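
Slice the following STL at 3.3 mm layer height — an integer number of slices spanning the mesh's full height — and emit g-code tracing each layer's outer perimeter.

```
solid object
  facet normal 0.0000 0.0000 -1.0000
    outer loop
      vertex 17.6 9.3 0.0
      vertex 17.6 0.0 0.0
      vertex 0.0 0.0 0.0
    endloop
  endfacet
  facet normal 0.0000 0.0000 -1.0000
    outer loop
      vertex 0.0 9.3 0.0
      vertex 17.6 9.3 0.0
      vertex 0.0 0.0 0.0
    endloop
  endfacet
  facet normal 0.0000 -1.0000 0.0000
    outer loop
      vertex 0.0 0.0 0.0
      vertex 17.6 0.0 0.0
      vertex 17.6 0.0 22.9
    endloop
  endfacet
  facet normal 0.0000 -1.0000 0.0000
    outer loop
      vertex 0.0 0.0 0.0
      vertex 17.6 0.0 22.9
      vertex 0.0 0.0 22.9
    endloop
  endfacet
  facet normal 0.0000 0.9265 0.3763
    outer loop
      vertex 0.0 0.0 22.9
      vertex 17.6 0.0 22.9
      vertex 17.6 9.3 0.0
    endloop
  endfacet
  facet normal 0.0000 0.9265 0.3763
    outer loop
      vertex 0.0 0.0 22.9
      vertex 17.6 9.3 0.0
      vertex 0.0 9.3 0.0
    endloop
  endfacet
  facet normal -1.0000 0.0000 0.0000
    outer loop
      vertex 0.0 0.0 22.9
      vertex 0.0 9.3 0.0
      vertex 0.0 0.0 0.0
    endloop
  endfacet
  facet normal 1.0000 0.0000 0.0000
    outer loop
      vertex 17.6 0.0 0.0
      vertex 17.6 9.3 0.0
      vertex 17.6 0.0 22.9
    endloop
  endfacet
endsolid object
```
; perimeter-only toolpath
G21 ; units = mm
G90 ; absolute positioning
G28 ; home
; layer 1
G0 Z3.3
G0 X0.0 Y0.0
G1 X17.6 Y0.0
G1 X17.6 Y8.0
G1 X0.0 Y8.0
G1 X0.0 Y0.0
; layer 2
G0 Z6.5
G0 X0.0 Y0.0
G1 X17.6 Y0.0
G1 X17.6 Y6.6
G1 X0.0 Y6.6
G1 X0.0 Y0.0
; layer 3
G0 Z9.8
G0 X0.0 Y0.0
G1 X17.6 Y0.0
G1 X17.6 Y5.3
G1 X0.0 Y5.3
G1 X0.0 Y0.0
; layer 4
G0 Z13.1
G0 X0.0 Y0.0
G1 X17.6 Y0.0
G1 X17.6 Y4.0
G1 X0.0 Y4.0
G1 X0.0 Y0.0
; layer 5
G0 Z16.4
G0 X0.0 Y0.0
G1 X17.6 Y0.0
G1 X17.6 Y2.7
G1 X0.0 Y2.7
G1 X0.0 Y0.0
; layer 6
G0 Z19.6
G0 X0.0 Y0.0
G1 X17.6 Y0.0
G1 X17.6 Y1.3
G1 X0.0 Y1.3
G1 X0.0 Y0.0
M2 ; end

The solid is a wedge (ramp): 17.6 × 9.3 mm base, rising to 22.9 mm along the y=0 edge and sloping linearly to z=0 at y=9.3. Slicing at Δz = 3.3 mm — 7 equal slices spanning the solid's height, so layer i sits at z = i·h/7 — gives 6 non-empty perimeters. Each is a 4-segment closed polygon; G0 lifts to the layer z and rapids to the start vertex, then G1 traces the edges. The cross-section shrinks linearly with z (the slice at the apex is degenerate and omitted).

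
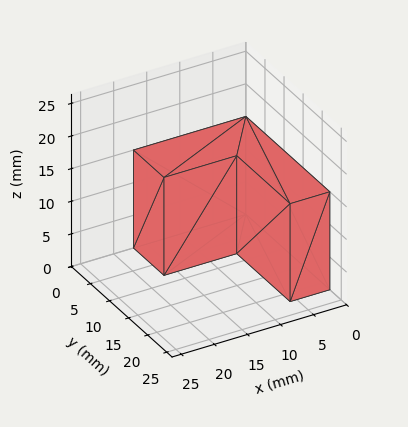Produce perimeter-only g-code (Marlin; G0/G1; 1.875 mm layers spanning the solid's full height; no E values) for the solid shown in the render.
Reading the render: the shape is an L-shaped prism: outer 17 × 22 mm, arm thicknesses ≈ 8 mm (horizontal) and 6 mm (vertical), extruded 15 mm in z (dimensions read to the nearest mm from the axis ticks). For the g-code, the solid's height is divided into equal slices at the stated Δz and each level perimeter traced with G1 moves after a G0 lift.

; perimeter-only toolpath
G21 ; units = mm
G90 ; absolute positioning
G28 ; home
; layer 1
G0 Z1.875
G0 X0.000 Y0.000
G1 X17.000 Y0.000
G1 X17.000 Y8.000
G1 X6.000 Y8.000
G1 X6.000 Y22.000
G1 X0.000 Y22.000
G1 X0.000 Y0.000
; layer 2
G0 Z3.750
G0 X0.000 Y0.000
G1 X17.000 Y0.000
G1 X17.000 Y8.000
G1 X6.000 Y8.000
G1 X6.000 Y22.000
G1 X0.000 Y22.000
G1 X0.000 Y0.000
; layer 3
G0 Z5.625
G0 X0.000 Y0.000
G1 X17.000 Y0.000
G1 X17.000 Y8.000
G1 X6.000 Y8.000
G1 X6.000 Y22.000
G1 X0.000 Y22.000
G1 X0.000 Y0.000
; layer 4
G0 Z7.500
G0 X0.000 Y0.000
G1 X17.000 Y0.000
G1 X17.000 Y8.000
G1 X6.000 Y8.000
G1 X6.000 Y22.000
G1 X0.000 Y22.000
G1 X0.000 Y0.000
; layer 5
G0 Z9.375
G0 X0.000 Y0.000
G1 X17.000 Y0.000
G1 X17.000 Y8.000
G1 X6.000 Y8.000
G1 X6.000 Y22.000
G1 X0.000 Y22.000
G1 X0.000 Y0.000
; layer 6
G0 Z11.250
G0 X0.000 Y0.000
G1 X17.000 Y0.000
G1 X17.000 Y8.000
G1 X6.000 Y8.000
G1 X6.000 Y22.000
G1 X0.000 Y22.000
G1 X0.000 Y0.000
; layer 7
G0 Z13.125
G0 X0.000 Y0.000
G1 X17.000 Y0.000
G1 X17.000 Y8.000
G1 X6.000 Y8.000
G1 X6.000 Y22.000
G1 X0.000 Y22.000
G1 X0.000 Y0.000
; layer 8
G0 Z15.000
G0 X0.000 Y0.000
G1 X17.000 Y0.000
G1 X17.000 Y8.000
G1 X6.000 Y8.000
G1 X6.000 Y22.000
G1 X0.000 Y22.000
G1 X0.000 Y0.000
M2 ; end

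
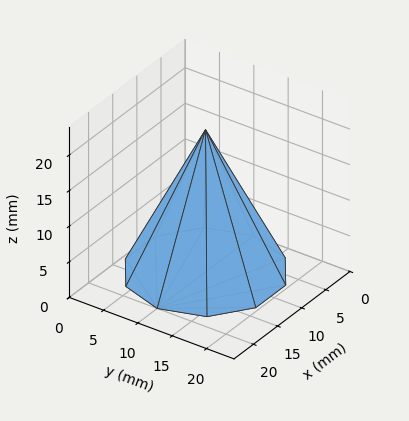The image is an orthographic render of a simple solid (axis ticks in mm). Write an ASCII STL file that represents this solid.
Reading the render: the shape is a regular 10-sided pyramid, base circumscribed radius ≈ 10 mm, apex at z ≈ 20 mm (dimensions read to the nearest mm from the axis ticks). For the STL, each face is triangulated and given an outward normal.

solid part
  facet normal 0.0000 0.0000 -1.0000
    outer loop
      vertex 13.1 19.5 0.0
      vertex 18.1 15.9 0.0
      vertex 20.0 10.0 0.0
    endloop
  endfacet
  facet normal 0.0000 0.0000 -1.0000
    outer loop
      vertex 6.9 19.5 0.0
      vertex 13.1 19.5 0.0
      vertex 20.0 10.0 0.0
    endloop
  endfacet
  facet normal 0.0000 0.0000 -1.0000
    outer loop
      vertex 1.9 15.9 0.0
      vertex 6.9 19.5 0.0
      vertex 20.0 10.0 0.0
    endloop
  endfacet
  facet normal 0.0000 0.0000 -1.0000
    outer loop
      vertex 0.0 10.0 0.0
      vertex 1.9 15.9 0.0
      vertex 20.0 10.0 0.0
    endloop
  endfacet
  facet normal 0.0000 0.0000 -1.0000
    outer loop
      vertex 1.9 4.1 0.0
      vertex 0.0 10.0 0.0
      vertex 20.0 10.0 0.0
    endloop
  endfacet
  facet normal 0.0000 0.0000 -1.0000
    outer loop
      vertex 6.9 0.5 0.0
      vertex 1.9 4.1 0.0
      vertex 20.0 10.0 0.0
    endloop
  endfacet
  facet normal 0.0000 0.0000 -1.0000
    outer loop
      vertex 13.1 0.5 0.0
      vertex 6.9 0.5 0.0
      vertex 20.0 10.0 0.0
    endloop
  endfacet
  facet normal 0.0000 0.0000 -1.0000
    outer loop
      vertex 18.1 4.1 0.0
      vertex 13.1 0.5 0.0
      vertex 20.0 10.0 0.0
    endloop
  endfacet
  facet normal 0.8595 0.2768 0.4297
    outer loop
      vertex 20.0 10.0 0.0
      vertex 18.1 15.9 0.0
      vertex 10.0 10.0 20.0
    endloop
  endfacet
  facet normal 0.5276 0.7327 0.4298
    outer loop
      vertex 18.1 15.9 0.0
      vertex 13.1 19.5 0.0
      vertex 10.0 10.0 20.0
    endloop
  endfacet
  facet normal 0.0000 0.9033 0.4291
    outer loop
      vertex 13.1 19.5 0.0
      vertex 6.9 19.5 0.0
      vertex 10.0 10.0 20.0
    endloop
  endfacet
  facet normal -0.5276 0.7327 0.4298
    outer loop
      vertex 6.9 19.5 0.0
      vertex 1.9 15.9 0.0
      vertex 10.0 10.0 20.0
    endloop
  endfacet
  facet normal -0.8595 0.2768 0.4297
    outer loop
      vertex 1.9 15.9 0.0
      vertex 0.0 10.0 0.0
      vertex 10.0 10.0 20.0
    endloop
  endfacet
  facet normal -0.8595 -0.2768 0.4297
    outer loop
      vertex 0.0 10.0 0.0
      vertex 1.9 4.1 0.0
      vertex 10.0 10.0 20.0
    endloop
  endfacet
  facet normal -0.5276 -0.7327 0.4298
    outer loop
      vertex 1.9 4.1 0.0
      vertex 6.9 0.5 0.0
      vertex 10.0 10.0 20.0
    endloop
  endfacet
  facet normal 0.0000 -0.9033 0.4291
    outer loop
      vertex 6.9 0.5 0.0
      vertex 13.1 0.5 0.0
      vertex 10.0 10.0 20.0
    endloop
  endfacet
  facet normal 0.5276 -0.7327 0.4298
    outer loop
      vertex 13.1 0.5 0.0
      vertex 18.1 4.1 0.0
      vertex 10.0 10.0 20.0
    endloop
  endfacet
  facet normal 0.8595 -0.2768 0.4297
    outer loop
      vertex 18.1 4.1 0.0
      vertex 20.0 10.0 0.0
      vertex 10.0 10.0 20.0
    endloop
  endfacet
endsolid part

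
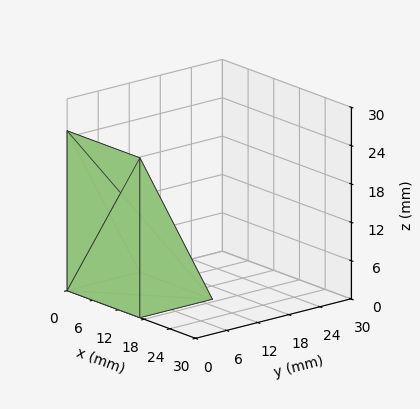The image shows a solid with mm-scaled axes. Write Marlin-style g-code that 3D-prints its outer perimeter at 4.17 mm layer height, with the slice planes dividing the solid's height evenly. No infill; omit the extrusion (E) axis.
Reading the render: the shape is a wedge (ramp): 17 × 14 mm base, rising to 25 mm along the y=0 edge and sloping linearly to z=0 at y=14 (dimensions read to the nearest mm from the axis ticks). For the g-code, the solid's height is divided into equal slices at the stated Δz and each level perimeter traced with G1 moves after a G0 lift.

; perimeter-only toolpath
G21 ; units = mm
G90 ; absolute positioning
G28 ; home
; layer 1
G0 Z4.17
G0 X0.00 Y0.00
G1 X17.00 Y0.00
G1 X17.00 Y11.67
G1 X0.00 Y11.67
G1 X0.00 Y0.00
; layer 2
G0 Z8.33
G0 X0.00 Y0.00
G1 X17.00 Y0.00
G1 X17.00 Y9.33
G1 X0.00 Y9.33
G1 X0.00 Y0.00
; layer 3
G0 Z12.50
G0 X0.00 Y0.00
G1 X17.00 Y0.00
G1 X17.00 Y7.00
G1 X0.00 Y7.00
G1 X0.00 Y0.00
; layer 4
G0 Z16.67
G0 X0.00 Y0.00
G1 X17.00 Y0.00
G1 X17.00 Y4.67
G1 X0.00 Y4.67
G1 X0.00 Y0.00
; layer 5
G0 Z20.83
G0 X0.00 Y0.00
G1 X17.00 Y0.00
G1 X17.00 Y2.33
G1 X0.00 Y2.33
G1 X0.00 Y0.00
M2 ; end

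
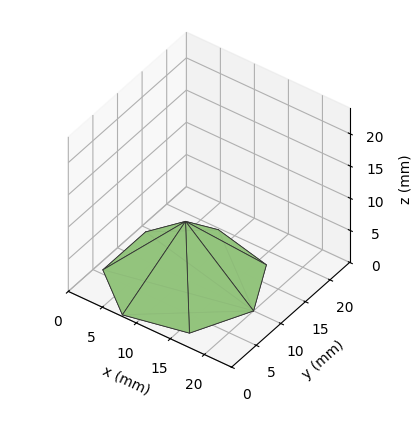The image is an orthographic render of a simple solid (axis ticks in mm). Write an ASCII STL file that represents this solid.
Reading the render: the shape is a regular 7-sided pyramid, base circumscribed radius ≈ 10 mm, apex at z ≈ 9 mm (dimensions read to the nearest mm from the axis ticks). For the STL, each face is triangulated and given an outward normal.

solid part
  facet normal 0.0000 0.0000 -1.0000
    outer loop
      vertex 7.77 19.75 0.00
      vertex 16.23 17.82 0.00
      vertex 20.00 10.00 0.00
    endloop
  endfacet
  facet normal 0.0000 0.0000 -1.0000
    outer loop
      vertex 0.99 14.34 0.00
      vertex 7.77 19.75 0.00
      vertex 20.00 10.00 0.00
    endloop
  endfacet
  facet normal 0.0000 0.0000 -1.0000
    outer loop
      vertex 0.99 5.66 0.00
      vertex 0.99 14.34 0.00
      vertex 20.00 10.00 0.00
    endloop
  endfacet
  facet normal 0.0000 0.0000 -1.0000
    outer loop
      vertex 7.77 0.25 0.00
      vertex 0.99 5.66 0.00
      vertex 20.00 10.00 0.00
    endloop
  endfacet
  facet normal 0.0000 0.0000 -1.0000
    outer loop
      vertex 16.23 2.18 0.00
      vertex 7.77 0.25 0.00
      vertex 20.00 10.00 0.00
    endloop
  endfacet
  facet normal 0.6367 0.3069 0.7074
    outer loop
      vertex 20.00 10.00 0.00
      vertex 16.23 17.82 0.00
      vertex 10.00 10.00 9.00
    endloop
  endfacet
  facet normal 0.1572 0.6890 0.7075
    outer loop
      vertex 16.23 17.82 0.00
      vertex 7.77 19.75 0.00
      vertex 10.00 10.00 9.00
    endloop
  endfacet
  facet normal -0.4407 0.5523 0.7076
    outer loop
      vertex 7.77 19.75 0.00
      vertex 0.99 14.34 0.00
      vertex 10.00 10.00 9.00
    endloop
  endfacet
  facet normal -0.7067 0.0000 0.7075
    outer loop
      vertex 0.99 14.34 0.00
      vertex 0.99 5.66 0.00
      vertex 10.00 10.00 9.00
    endloop
  endfacet
  facet normal -0.4407 -0.5523 0.7076
    outer loop
      vertex 0.99 5.66 0.00
      vertex 7.77 0.25 0.00
      vertex 10.00 10.00 9.00
    endloop
  endfacet
  facet normal 0.1572 -0.6890 0.7075
    outer loop
      vertex 7.77 0.25 0.00
      vertex 16.23 2.18 0.00
      vertex 10.00 10.00 9.00
    endloop
  endfacet
  facet normal 0.6367 -0.3069 0.7074
    outer loop
      vertex 16.23 2.18 0.00
      vertex 20.00 10.00 0.00
      vertex 10.00 10.00 9.00
    endloop
  endfacet
endsolid part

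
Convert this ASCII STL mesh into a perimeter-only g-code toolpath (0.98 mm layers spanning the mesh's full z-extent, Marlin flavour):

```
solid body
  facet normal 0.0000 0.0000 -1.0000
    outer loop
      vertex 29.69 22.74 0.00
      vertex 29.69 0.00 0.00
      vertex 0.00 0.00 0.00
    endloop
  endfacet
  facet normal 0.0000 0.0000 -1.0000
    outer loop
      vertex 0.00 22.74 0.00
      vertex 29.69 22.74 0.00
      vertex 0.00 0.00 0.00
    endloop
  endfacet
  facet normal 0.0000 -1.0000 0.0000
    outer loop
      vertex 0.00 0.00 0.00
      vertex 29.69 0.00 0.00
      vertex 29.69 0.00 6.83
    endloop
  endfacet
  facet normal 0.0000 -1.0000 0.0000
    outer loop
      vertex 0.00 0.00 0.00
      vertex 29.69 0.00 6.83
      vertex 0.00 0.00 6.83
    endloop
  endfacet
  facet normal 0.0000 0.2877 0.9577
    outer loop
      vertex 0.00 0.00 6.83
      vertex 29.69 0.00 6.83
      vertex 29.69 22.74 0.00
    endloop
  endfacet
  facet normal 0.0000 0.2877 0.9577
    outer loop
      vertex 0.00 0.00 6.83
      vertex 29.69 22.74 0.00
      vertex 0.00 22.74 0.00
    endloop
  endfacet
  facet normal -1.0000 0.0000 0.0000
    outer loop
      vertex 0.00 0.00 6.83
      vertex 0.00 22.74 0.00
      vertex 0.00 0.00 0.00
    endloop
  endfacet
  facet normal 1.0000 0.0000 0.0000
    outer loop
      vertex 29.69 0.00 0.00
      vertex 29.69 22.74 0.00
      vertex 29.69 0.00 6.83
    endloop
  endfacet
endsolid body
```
; perimeter-only toolpath
G21 ; units = mm
G90 ; absolute positioning
G28 ; home
; layer 1
G0 Z0.98
G0 X0.00 Y0.00
G1 X29.69 Y0.00
G1 X29.69 Y19.49
G1 X0.00 Y19.49
G1 X0.00 Y0.00
; layer 2
G0 Z1.95
G0 X0.00 Y0.00
G1 X29.69 Y0.00
G1 X29.69 Y16.24
G1 X0.00 Y16.24
G1 X0.00 Y0.00
; layer 3
G0 Z2.93
G0 X0.00 Y0.00
G1 X29.69 Y0.00
G1 X29.69 Y12.99
G1 X0.00 Y12.99
G1 X0.00 Y0.00
; layer 4
G0 Z3.90
G0 X0.00 Y0.00
G1 X29.69 Y0.00
G1 X29.69 Y9.75
G1 X0.00 Y9.75
G1 X0.00 Y0.00
; layer 5
G0 Z4.88
G0 X0.00 Y0.00
G1 X29.69 Y0.00
G1 X29.69 Y6.50
G1 X0.00 Y6.50
G1 X0.00 Y0.00
; layer 6
G0 Z5.85
G0 X0.00 Y0.00
G1 X29.69 Y0.00
G1 X29.69 Y3.25
G1 X0.00 Y3.25
G1 X0.00 Y0.00
M2 ; end

The solid is a wedge (ramp): 29.7 × 22.7 mm base, rising to 6.83 mm along the y=0 edge and sloping linearly to z=0 at y=22.7. Slicing at Δz = 0.98 mm — 7 equal slices spanning the solid's height, so layer i sits at z = i·h/7 — gives 6 non-empty perimeters. Each is a 4-segment closed polygon; G0 lifts to the layer z and rapids to the start vertex, then G1 traces the edges. The cross-section shrinks linearly with z (the slice at the apex is degenerate and omitted).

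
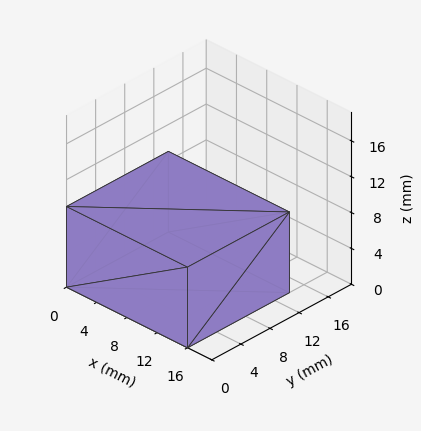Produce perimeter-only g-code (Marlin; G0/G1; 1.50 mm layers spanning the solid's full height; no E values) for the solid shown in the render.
Reading the render: the shape is a rectangular box, roughly 16 × 14 mm footprint and 9 mm tall (dimensions read to the nearest mm from the axis ticks). For the g-code, the solid's height is divided into equal slices at the stated Δz and each level perimeter traced with G1 moves after a G0 lift.

; perimeter-only toolpath
G21 ; units = mm
G90 ; absolute positioning
G28 ; home
; layer 1
G0 Z1.50
G0 X0.00 Y0.00
G1 X16.00 Y0.00
G1 X16.00 Y14.00
G1 X0.00 Y14.00
G1 X0.00 Y0.00
; layer 2
G0 Z3.00
G0 X0.00 Y0.00
G1 X16.00 Y0.00
G1 X16.00 Y14.00
G1 X0.00 Y14.00
G1 X0.00 Y0.00
; layer 3
G0 Z4.50
G0 X0.00 Y0.00
G1 X16.00 Y0.00
G1 X16.00 Y14.00
G1 X0.00 Y14.00
G1 X0.00 Y0.00
; layer 4
G0 Z6.00
G0 X0.00 Y0.00
G1 X16.00 Y0.00
G1 X16.00 Y14.00
G1 X0.00 Y14.00
G1 X0.00 Y0.00
; layer 5
G0 Z7.50
G0 X0.00 Y0.00
G1 X16.00 Y0.00
G1 X16.00 Y14.00
G1 X0.00 Y14.00
G1 X0.00 Y0.00
; layer 6
G0 Z9.00
G0 X0.00 Y0.00
G1 X16.00 Y0.00
G1 X16.00 Y14.00
G1 X0.00 Y14.00
G1 X0.00 Y0.00
M2 ; end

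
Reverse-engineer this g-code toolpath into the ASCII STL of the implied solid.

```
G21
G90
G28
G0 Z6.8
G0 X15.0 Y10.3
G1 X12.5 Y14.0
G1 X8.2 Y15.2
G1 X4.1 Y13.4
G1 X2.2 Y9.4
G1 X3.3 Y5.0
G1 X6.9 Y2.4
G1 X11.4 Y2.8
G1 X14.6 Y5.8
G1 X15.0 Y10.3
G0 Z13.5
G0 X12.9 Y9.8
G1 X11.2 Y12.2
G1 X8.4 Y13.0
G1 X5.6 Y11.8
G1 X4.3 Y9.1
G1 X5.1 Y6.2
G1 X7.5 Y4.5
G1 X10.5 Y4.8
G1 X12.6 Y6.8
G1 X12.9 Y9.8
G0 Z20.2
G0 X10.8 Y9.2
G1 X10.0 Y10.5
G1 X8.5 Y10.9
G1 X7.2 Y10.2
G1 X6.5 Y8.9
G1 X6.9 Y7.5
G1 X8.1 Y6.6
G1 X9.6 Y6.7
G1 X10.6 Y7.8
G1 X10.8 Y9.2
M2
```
solid part
  facet normal 0.0000 0.0000 -1.0000
    outer loop
      vertex 8.1 17.4 0.0
      vertex 13.8 15.8 0.0
      vertex 17.1 10.8 0.0
    endloop
  endfacet
  facet normal 0.0000 0.0000 -1.0000
    outer loop
      vertex 2.6 14.9 0.0
      vertex 8.1 17.4 0.0
      vertex 17.1 10.8 0.0
    endloop
  endfacet
  facet normal 0.0000 0.0000 -1.0000
    outer loop
      vertex 0.0 9.6 0.0
      vertex 2.6 14.9 0.0
      vertex 17.1 10.8 0.0
    endloop
  endfacet
  facet normal 0.0000 0.0000 -1.0000
    outer loop
      vertex 1.5 3.8 0.0
      vertex 0.0 9.6 0.0
      vertex 17.1 10.8 0.0
    endloop
  endfacet
  facet normal 0.0000 0.0000 -1.0000
    outer loop
      vertex 6.3 0.3 0.0
      vertex 1.5 3.8 0.0
      vertex 17.1 10.8 0.0
    endloop
  endfacet
  facet normal 0.0000 0.0000 -1.0000
    outer loop
      vertex 12.3 0.8 0.0
      vertex 6.3 0.3 0.0
      vertex 17.1 10.8 0.0
    endloop
  endfacet
  facet normal 0.0000 0.0000 -1.0000
    outer loop
      vertex 16.5 4.9 0.0
      vertex 12.3 0.8 0.0
      vertex 17.1 10.8 0.0
    endloop
  endfacet
  facet normal 0.7989 0.5272 0.2895
    outer loop
      vertex 17.1 10.8 0.0
      vertex 13.8 15.8 0.0
      vertex 8.7 8.7 27.0
    endloop
  endfacet
  facet normal 0.2586 0.9211 0.2911
    outer loop
      vertex 13.8 15.8 0.0
      vertex 8.1 17.4 0.0
      vertex 8.7 8.7 27.0
    endloop
  endfacet
  facet normal -0.3961 0.8714 0.2896
    outer loop
      vertex 8.1 17.4 0.0
      vertex 2.6 14.9 0.0
      vertex 8.7 8.7 27.0
    endloop
  endfacet
  facet normal -0.8590 0.4214 0.2908
    outer loop
      vertex 2.6 14.9 0.0
      vertex 0.0 9.6 0.0
      vertex 8.7 8.7 27.0
    endloop
  endfacet
  facet normal -0.9264 -0.2396 0.2905
    outer loop
      vertex 0.0 9.6 0.0
      vertex 1.5 3.8 0.0
      vertex 8.7 8.7 27.0
    endloop
  endfacet
  facet normal -0.5637 -0.7731 0.2906
    outer loop
      vertex 1.5 3.8 0.0
      vertex 6.3 0.3 0.0
      vertex 8.7 8.7 27.0
    endloop
  endfacet
  facet normal 0.0795 -0.9538 0.2897
    outer loop
      vertex 6.3 0.3 0.0
      vertex 12.3 0.8 0.0
      vertex 8.7 8.7 27.0
    endloop
  endfacet
  facet normal 0.6686 -0.6849 0.2896
    outer loop
      vertex 12.3 0.8 0.0
      vertex 16.5 4.9 0.0
      vertex 8.7 8.7 27.0
    endloop
  endfacet
  facet normal 0.9525 -0.0969 0.2888
    outer loop
      vertex 16.5 4.9 0.0
      vertex 17.1 10.8 0.0
      vertex 8.7 8.7 27.0
    endloop
  endfacet
endsolid part

The G0 Z moves step by Δz≈6.8 mm. The G1 loops shrink linearly with z, so the solid tapers from its base footprint up to z≈27. Closing with a flat bottom cap and the tapered top and triangulating gives 16 facets — a regular 9-sided pyramid, base circumscribed radius ≈ 8.7 mm, apex at z ≈ 27 mm.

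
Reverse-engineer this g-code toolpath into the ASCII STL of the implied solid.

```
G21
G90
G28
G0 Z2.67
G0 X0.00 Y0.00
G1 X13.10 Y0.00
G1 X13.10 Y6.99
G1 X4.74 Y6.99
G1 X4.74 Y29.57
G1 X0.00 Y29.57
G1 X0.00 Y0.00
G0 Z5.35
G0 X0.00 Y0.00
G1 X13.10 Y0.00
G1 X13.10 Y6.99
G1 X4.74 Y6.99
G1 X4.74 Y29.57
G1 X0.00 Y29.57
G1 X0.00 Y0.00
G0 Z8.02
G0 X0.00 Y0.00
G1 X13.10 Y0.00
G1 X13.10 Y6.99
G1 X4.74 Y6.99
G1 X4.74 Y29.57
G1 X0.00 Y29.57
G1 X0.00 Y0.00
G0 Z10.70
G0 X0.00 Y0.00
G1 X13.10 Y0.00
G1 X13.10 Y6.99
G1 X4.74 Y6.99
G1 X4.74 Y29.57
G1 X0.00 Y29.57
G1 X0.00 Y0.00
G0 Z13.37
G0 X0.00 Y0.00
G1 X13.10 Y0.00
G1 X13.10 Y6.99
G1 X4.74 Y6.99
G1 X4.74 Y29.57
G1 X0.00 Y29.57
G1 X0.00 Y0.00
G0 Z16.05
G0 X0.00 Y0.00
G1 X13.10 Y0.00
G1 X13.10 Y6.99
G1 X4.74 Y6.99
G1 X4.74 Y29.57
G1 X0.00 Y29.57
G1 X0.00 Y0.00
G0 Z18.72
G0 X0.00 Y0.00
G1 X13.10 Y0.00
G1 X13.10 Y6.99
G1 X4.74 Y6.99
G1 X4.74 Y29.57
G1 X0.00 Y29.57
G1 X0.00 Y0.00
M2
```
solid part
  facet normal 0.0000 0.0000 -1.0000
    outer loop
      vertex 13.10 6.99 0.00
      vertex 13.10 0.00 0.00
      vertex 0.00 0.00 0.00
    endloop
  endfacet
  facet normal 0.0000 0.0000 -1.0000
    outer loop
      vertex 4.74 6.99 0.00
      vertex 13.10 6.99 0.00
      vertex 0.00 0.00 0.00
    endloop
  endfacet
  facet normal 0.0000 0.0000 -1.0000
    outer loop
      vertex 4.74 29.57 0.00
      vertex 4.74 6.99 0.00
      vertex 0.00 0.00 0.00
    endloop
  endfacet
  facet normal 0.0000 0.0000 -1.0000
    outer loop
      vertex 0.00 29.57 0.00
      vertex 4.74 29.57 0.00
      vertex 0.00 0.00 0.00
    endloop
  endfacet
  facet normal 0.0000 0.0000 1.0000
    outer loop
      vertex 0.00 0.00 18.72
      vertex 13.10 0.00 18.72
      vertex 13.10 6.99 18.72
    endloop
  endfacet
  facet normal 0.0000 0.0000 1.0000
    outer loop
      vertex 0.00 0.00 18.72
      vertex 13.10 6.99 18.72
      vertex 4.74 6.99 18.72
    endloop
  endfacet
  facet normal 0.0000 0.0000 1.0000
    outer loop
      vertex 0.00 0.00 18.72
      vertex 4.74 6.99 18.72
      vertex 4.74 29.57 18.72
    endloop
  endfacet
  facet normal 0.0000 0.0000 1.0000
    outer loop
      vertex 0.00 0.00 18.72
      vertex 4.74 29.57 18.72
      vertex 0.00 29.57 18.72
    endloop
  endfacet
  facet normal 0.0000 -1.0000 0.0000
    outer loop
      vertex 0.00 0.00 0.00
      vertex 13.10 0.00 0.00
      vertex 13.10 0.00 18.72
    endloop
  endfacet
  facet normal 0.0000 -1.0000 0.0000
    outer loop
      vertex 0.00 0.00 0.00
      vertex 13.10 0.00 18.72
      vertex 0.00 0.00 18.72
    endloop
  endfacet
  facet normal 1.0000 0.0000 0.0000
    outer loop
      vertex 13.10 0.00 0.00
      vertex 13.10 6.99 0.00
      vertex 13.10 6.99 18.72
    endloop
  endfacet
  facet normal 1.0000 0.0000 0.0000
    outer loop
      vertex 13.10 0.00 0.00
      vertex 13.10 6.99 18.72
      vertex 13.10 0.00 18.72
    endloop
  endfacet
  facet normal 0.0000 1.0000 0.0000
    outer loop
      vertex 13.10 6.99 0.00
      vertex 4.74 6.99 0.00
      vertex 4.74 6.99 18.72
    endloop
  endfacet
  facet normal 0.0000 1.0000 0.0000
    outer loop
      vertex 13.10 6.99 0.00
      vertex 4.74 6.99 18.72
      vertex 13.10 6.99 18.72
    endloop
  endfacet
  facet normal 1.0000 0.0000 0.0000
    outer loop
      vertex 4.74 6.99 0.00
      vertex 4.74 29.57 0.00
      vertex 4.74 29.57 18.72
    endloop
  endfacet
  facet normal 1.0000 0.0000 0.0000
    outer loop
      vertex 4.74 6.99 0.00
      vertex 4.74 29.57 18.72
      vertex 4.74 6.99 18.72
    endloop
  endfacet
  facet normal 0.0000 1.0000 0.0000
    outer loop
      vertex 4.74 29.57 0.00
      vertex 0.00 29.57 0.00
      vertex 0.00 29.57 18.72
    endloop
  endfacet
  facet normal 0.0000 1.0000 0.0000
    outer loop
      vertex 4.74 29.57 0.00
      vertex 0.00 29.57 18.72
      vertex 4.74 29.57 18.72
    endloop
  endfacet
  facet normal -1.0000 0.0000 0.0000
    outer loop
      vertex 0.00 29.57 0.00
      vertex 0.00 0.00 0.00
      vertex 0.00 0.00 18.72
    endloop
  endfacet
  facet normal -1.0000 0.0000 0.0000
    outer loop
      vertex 0.00 29.57 0.00
      vertex 0.00 0.00 18.72
      vertex 0.00 29.57 18.72
    endloop
  endfacet
endsolid part

The G0 Z moves step by Δz≈2.67 mm. Every layer's G1 loop is the same polygon, so the solid is a straight extrusion of it from z=0 to z≈18.7. Closing with flat bottom and top caps and triangulating gives 20 facets — an L-shaped prism: outer 13.1 × 29.6 mm, arm thicknesses ≈ 6.99 mm (horizontal) and 4.74 mm (vertical), extruded 18.7 mm in z.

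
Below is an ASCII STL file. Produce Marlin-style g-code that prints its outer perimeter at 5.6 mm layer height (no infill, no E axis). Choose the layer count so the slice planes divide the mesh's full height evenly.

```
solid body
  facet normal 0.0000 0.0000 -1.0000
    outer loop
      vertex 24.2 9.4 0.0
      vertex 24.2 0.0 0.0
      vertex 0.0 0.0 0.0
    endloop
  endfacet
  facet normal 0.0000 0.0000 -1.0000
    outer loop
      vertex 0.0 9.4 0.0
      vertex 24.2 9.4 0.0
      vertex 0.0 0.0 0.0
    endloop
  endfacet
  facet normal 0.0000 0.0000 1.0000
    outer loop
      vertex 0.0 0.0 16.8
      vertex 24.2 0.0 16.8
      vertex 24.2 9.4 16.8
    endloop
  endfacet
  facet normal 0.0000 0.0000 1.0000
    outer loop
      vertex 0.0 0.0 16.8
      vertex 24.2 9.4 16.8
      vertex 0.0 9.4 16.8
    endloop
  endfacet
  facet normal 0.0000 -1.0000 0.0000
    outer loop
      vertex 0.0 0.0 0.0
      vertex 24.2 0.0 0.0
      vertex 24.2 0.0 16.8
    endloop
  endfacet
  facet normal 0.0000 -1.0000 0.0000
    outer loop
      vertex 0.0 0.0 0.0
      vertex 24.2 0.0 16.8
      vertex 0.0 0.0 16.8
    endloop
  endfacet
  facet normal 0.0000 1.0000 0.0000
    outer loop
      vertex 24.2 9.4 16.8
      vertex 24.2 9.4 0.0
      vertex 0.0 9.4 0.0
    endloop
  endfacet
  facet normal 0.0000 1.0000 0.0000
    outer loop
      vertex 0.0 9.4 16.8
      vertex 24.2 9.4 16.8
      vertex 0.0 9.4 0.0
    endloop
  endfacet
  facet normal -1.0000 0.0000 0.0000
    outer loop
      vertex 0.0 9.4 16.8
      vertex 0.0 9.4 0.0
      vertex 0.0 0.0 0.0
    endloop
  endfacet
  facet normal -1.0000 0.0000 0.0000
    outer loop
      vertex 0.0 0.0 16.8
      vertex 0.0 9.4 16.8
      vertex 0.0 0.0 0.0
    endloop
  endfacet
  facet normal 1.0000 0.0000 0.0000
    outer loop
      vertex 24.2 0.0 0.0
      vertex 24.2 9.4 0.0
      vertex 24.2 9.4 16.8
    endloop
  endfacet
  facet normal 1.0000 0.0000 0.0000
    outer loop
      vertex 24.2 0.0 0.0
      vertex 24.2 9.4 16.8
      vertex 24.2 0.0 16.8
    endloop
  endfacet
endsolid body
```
; perimeter-only toolpath
G21 ; units = mm
G90 ; absolute positioning
G28 ; home
; layer 1
G0 Z5.6
G0 X0.0 Y0.0
G1 X24.2 Y0.0
G1 X24.2 Y9.4
G1 X0.0 Y9.4
G1 X0.0 Y0.0
; layer 2
G0 Z11.2
G0 X0.0 Y0.0
G1 X24.2 Y0.0
G1 X24.2 Y9.4
G1 X0.0 Y9.4
G1 X0.0 Y0.0
; layer 3
G0 Z16.8
G0 X0.0 Y0.0
G1 X24.2 Y0.0
G1 X24.2 Y9.4
G1 X0.0 Y9.4
G1 X0.0 Y0.0
M2 ; end

The solid is a rectangular box, roughly 24.2 × 9.4 mm footprint and 16.8 mm tall. Slicing at Δz = 5.6 mm — 3 equal slices spanning the solid's height, so layer i sits at z = i·h/3 — gives 3 non-empty perimeters. Each is a 4-segment closed polygon; G0 lifts to the layer z and rapids to the start vertex, then G1 traces the edges.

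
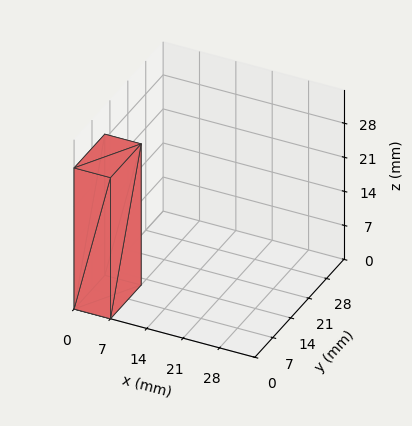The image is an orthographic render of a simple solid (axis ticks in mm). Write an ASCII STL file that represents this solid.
Reading the render: the shape is a rectangular box, roughly 7 × 12 mm footprint and 29 mm tall (dimensions read to the nearest mm from the axis ticks). For the STL, each face is triangulated and given an outward normal.

solid part
  facet normal 0.0000 0.0000 -1.0000
    outer loop
      vertex 7.00 12.00 0.00
      vertex 7.00 0.00 0.00
      vertex 0.00 0.00 0.00
    endloop
  endfacet
  facet normal 0.0000 0.0000 -1.0000
    outer loop
      vertex 0.00 12.00 0.00
      vertex 7.00 12.00 0.00
      vertex 0.00 0.00 0.00
    endloop
  endfacet
  facet normal 0.0000 0.0000 1.0000
    outer loop
      vertex 0.00 0.00 29.00
      vertex 7.00 0.00 29.00
      vertex 7.00 12.00 29.00
    endloop
  endfacet
  facet normal 0.0000 0.0000 1.0000
    outer loop
      vertex 0.00 0.00 29.00
      vertex 7.00 12.00 29.00
      vertex 0.00 12.00 29.00
    endloop
  endfacet
  facet normal 0.0000 -1.0000 0.0000
    outer loop
      vertex 0.00 0.00 0.00
      vertex 7.00 0.00 0.00
      vertex 7.00 0.00 29.00
    endloop
  endfacet
  facet normal 0.0000 -1.0000 0.0000
    outer loop
      vertex 0.00 0.00 0.00
      vertex 7.00 0.00 29.00
      vertex 0.00 0.00 29.00
    endloop
  endfacet
  facet normal 0.0000 1.0000 0.0000
    outer loop
      vertex 7.00 12.00 29.00
      vertex 7.00 12.00 0.00
      vertex 0.00 12.00 0.00
    endloop
  endfacet
  facet normal 0.0000 1.0000 0.0000
    outer loop
      vertex 0.00 12.00 29.00
      vertex 7.00 12.00 29.00
      vertex 0.00 12.00 0.00
    endloop
  endfacet
  facet normal -1.0000 0.0000 0.0000
    outer loop
      vertex 0.00 12.00 29.00
      vertex 0.00 12.00 0.00
      vertex 0.00 0.00 0.00
    endloop
  endfacet
  facet normal -1.0000 0.0000 0.0000
    outer loop
      vertex 0.00 0.00 29.00
      vertex 0.00 12.00 29.00
      vertex 0.00 0.00 0.00
    endloop
  endfacet
  facet normal 1.0000 0.0000 0.0000
    outer loop
      vertex 7.00 0.00 0.00
      vertex 7.00 12.00 0.00
      vertex 7.00 12.00 29.00
    endloop
  endfacet
  facet normal 1.0000 0.0000 0.0000
    outer loop
      vertex 7.00 0.00 0.00
      vertex 7.00 12.00 29.00
      vertex 7.00 0.00 29.00
    endloop
  endfacet
endsolid part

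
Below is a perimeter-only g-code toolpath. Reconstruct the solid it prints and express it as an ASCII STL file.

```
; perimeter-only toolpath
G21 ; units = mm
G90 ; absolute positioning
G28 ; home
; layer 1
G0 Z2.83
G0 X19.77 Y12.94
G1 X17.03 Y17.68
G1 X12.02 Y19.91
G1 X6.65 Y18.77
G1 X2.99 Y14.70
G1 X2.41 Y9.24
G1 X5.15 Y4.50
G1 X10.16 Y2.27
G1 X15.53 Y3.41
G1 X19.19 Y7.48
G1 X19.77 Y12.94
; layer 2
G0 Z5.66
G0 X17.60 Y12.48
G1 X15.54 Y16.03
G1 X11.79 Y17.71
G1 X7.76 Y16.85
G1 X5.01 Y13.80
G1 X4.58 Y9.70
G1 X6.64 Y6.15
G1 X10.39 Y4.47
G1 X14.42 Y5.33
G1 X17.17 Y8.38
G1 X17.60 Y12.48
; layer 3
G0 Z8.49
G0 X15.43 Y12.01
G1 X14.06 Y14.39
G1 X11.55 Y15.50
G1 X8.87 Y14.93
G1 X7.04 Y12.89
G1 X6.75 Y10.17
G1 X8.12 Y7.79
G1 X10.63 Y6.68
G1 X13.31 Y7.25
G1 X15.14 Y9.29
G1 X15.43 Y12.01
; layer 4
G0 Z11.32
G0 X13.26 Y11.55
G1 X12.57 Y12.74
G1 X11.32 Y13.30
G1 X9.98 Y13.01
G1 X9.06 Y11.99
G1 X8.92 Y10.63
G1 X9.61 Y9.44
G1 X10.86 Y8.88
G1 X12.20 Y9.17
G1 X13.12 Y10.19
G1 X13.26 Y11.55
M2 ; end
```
solid part
  facet normal 0.0000 0.0000 -1.0000
    outer loop
      vertex 12.25 22.12 0.00
      vertex 18.51 19.33 0.00
      vertex 21.94 13.40 0.00
    endloop
  endfacet
  facet normal 0.0000 0.0000 -1.0000
    outer loop
      vertex 5.54 20.69 0.00
      vertex 12.25 22.12 0.00
      vertex 21.94 13.40 0.00
    endloop
  endfacet
  facet normal 0.0000 0.0000 -1.0000
    outer loop
      vertex 0.96 15.60 0.00
      vertex 5.54 20.69 0.00
      vertex 21.94 13.40 0.00
    endloop
  endfacet
  facet normal 0.0000 0.0000 -1.0000
    outer loop
      vertex 0.24 8.78 0.00
      vertex 0.96 15.60 0.00
      vertex 21.94 13.40 0.00
    endloop
  endfacet
  facet normal 0.0000 0.0000 -1.0000
    outer loop
      vertex 3.67 2.85 0.00
      vertex 0.24 8.78 0.00
      vertex 21.94 13.40 0.00
    endloop
  endfacet
  facet normal 0.0000 0.0000 -1.0000
    outer loop
      vertex 9.93 0.06 0.00
      vertex 3.67 2.85 0.00
      vertex 21.94 13.40 0.00
    endloop
  endfacet
  facet normal 0.0000 0.0000 -1.0000
    outer loop
      vertex 16.64 1.49 0.00
      vertex 9.93 0.06 0.00
      vertex 21.94 13.40 0.00
    endloop
  endfacet
  facet normal 0.0000 0.0000 -1.0000
    outer loop
      vertex 21.22 6.58 0.00
      vertex 16.64 1.49 0.00
      vertex 21.94 13.40 0.00
    endloop
  endfacet
  facet normal 0.6940 0.4014 0.5977
    outer loop
      vertex 21.94 13.40 0.00
      vertex 18.51 19.33 0.00
      vertex 11.09 11.09 14.15
    endloop
  endfacet
  facet normal 0.3264 0.7323 0.5976
    outer loop
      vertex 18.51 19.33 0.00
      vertex 12.25 22.12 0.00
      vertex 11.09 11.09 14.15
    endloop
  endfacet
  facet normal -0.1671 0.7842 0.5976
    outer loop
      vertex 12.25 22.12 0.00
      vertex 5.54 20.69 0.00
      vertex 11.09 11.09 14.15
    endloop
  endfacet
  facet normal -0.5960 0.5363 0.5976
    outer loop
      vertex 5.54 20.69 0.00
      vertex 0.96 15.60 0.00
      vertex 11.09 11.09 14.15
    endloop
  endfacet
  facet normal -0.7973 0.0842 0.5976
    outer loop
      vertex 0.96 15.60 0.00
      vertex 0.24 8.78 0.00
      vertex 11.09 11.09 14.15
    endloop
  endfacet
  facet normal -0.6940 -0.4014 0.5977
    outer loop
      vertex 0.24 8.78 0.00
      vertex 3.67 2.85 0.00
      vertex 11.09 11.09 14.15
    endloop
  endfacet
  facet normal -0.3264 -0.7323 0.5976
    outer loop
      vertex 3.67 2.85 0.00
      vertex 9.93 0.06 0.00
      vertex 11.09 11.09 14.15
    endloop
  endfacet
  facet normal 0.1671 -0.7842 0.5976
    outer loop
      vertex 9.93 0.06 0.00
      vertex 16.64 1.49 0.00
      vertex 11.09 11.09 14.15
    endloop
  endfacet
  facet normal 0.5960 -0.5363 0.5976
    outer loop
      vertex 16.64 1.49 0.00
      vertex 21.22 6.58 0.00
      vertex 11.09 11.09 14.15
    endloop
  endfacet
  facet normal 0.7973 -0.0842 0.5976
    outer loop
      vertex 21.22 6.58 0.00
      vertex 21.94 13.40 0.00
      vertex 11.09 11.09 14.15
    endloop
  endfacet
endsolid part

The G0 Z moves step by Δz≈2.83 mm. The G1 loops shrink linearly with z, so the solid tapers from its base footprint up to z≈14.2. Closing with a flat bottom cap and the tapered top and triangulating gives 18 facets — a regular 10-sided pyramid, base circumscribed radius ≈ 11.1 mm, apex at z ≈ 14.2 mm.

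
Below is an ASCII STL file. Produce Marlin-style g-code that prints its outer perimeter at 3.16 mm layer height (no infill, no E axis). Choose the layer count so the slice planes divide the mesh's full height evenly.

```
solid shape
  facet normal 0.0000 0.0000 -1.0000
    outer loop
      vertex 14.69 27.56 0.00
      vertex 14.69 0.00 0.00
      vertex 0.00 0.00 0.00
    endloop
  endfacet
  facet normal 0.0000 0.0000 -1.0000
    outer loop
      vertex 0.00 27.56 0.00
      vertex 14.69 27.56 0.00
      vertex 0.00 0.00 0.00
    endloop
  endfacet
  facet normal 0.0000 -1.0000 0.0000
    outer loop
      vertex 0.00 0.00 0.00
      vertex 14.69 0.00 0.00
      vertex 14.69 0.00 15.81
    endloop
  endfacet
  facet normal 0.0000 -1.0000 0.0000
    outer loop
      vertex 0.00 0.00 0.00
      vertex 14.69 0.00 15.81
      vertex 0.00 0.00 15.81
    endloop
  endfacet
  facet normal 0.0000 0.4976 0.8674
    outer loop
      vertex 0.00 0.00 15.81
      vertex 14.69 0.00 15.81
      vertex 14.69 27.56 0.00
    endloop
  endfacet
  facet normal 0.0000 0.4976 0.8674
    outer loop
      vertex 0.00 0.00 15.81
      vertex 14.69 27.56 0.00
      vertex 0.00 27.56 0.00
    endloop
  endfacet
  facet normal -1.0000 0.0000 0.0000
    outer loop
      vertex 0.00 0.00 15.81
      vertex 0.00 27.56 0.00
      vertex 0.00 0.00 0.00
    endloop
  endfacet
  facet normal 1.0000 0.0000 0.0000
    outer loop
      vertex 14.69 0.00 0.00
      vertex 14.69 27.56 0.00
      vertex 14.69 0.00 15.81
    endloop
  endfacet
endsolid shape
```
; perimeter-only toolpath
G21 ; units = mm
G90 ; absolute positioning
G28 ; home
; layer 1
G0 Z3.16
G0 X0.00 Y0.00
G1 X14.69 Y0.00
G1 X14.69 Y22.05
G1 X0.00 Y22.05
G1 X0.00 Y0.00
; layer 2
G0 Z6.32
G0 X0.00 Y0.00
G1 X14.69 Y0.00
G1 X14.69 Y16.54
G1 X0.00 Y16.54
G1 X0.00 Y0.00
; layer 3
G0 Z9.49
G0 X0.00 Y0.00
G1 X14.69 Y0.00
G1 X14.69 Y11.02
G1 X0.00 Y11.02
G1 X0.00 Y0.00
; layer 4
G0 Z12.65
G0 X0.00 Y0.00
G1 X14.69 Y0.00
G1 X14.69 Y5.51
G1 X0.00 Y5.51
G1 X0.00 Y0.00
M2 ; end

The solid is a wedge (ramp): 14.7 × 27.6 mm base, rising to 15.8 mm along the y=0 edge and sloping linearly to z=0 at y=27.6. Slicing at Δz = 3.16 mm — 5 equal slices spanning the solid's height, so layer i sits at z = i·h/5 — gives 4 non-empty perimeters. Each is a 4-segment closed polygon; G0 lifts to the layer z and rapids to the start vertex, then G1 traces the edges. The cross-section shrinks linearly with z (the slice at the apex is degenerate and omitted).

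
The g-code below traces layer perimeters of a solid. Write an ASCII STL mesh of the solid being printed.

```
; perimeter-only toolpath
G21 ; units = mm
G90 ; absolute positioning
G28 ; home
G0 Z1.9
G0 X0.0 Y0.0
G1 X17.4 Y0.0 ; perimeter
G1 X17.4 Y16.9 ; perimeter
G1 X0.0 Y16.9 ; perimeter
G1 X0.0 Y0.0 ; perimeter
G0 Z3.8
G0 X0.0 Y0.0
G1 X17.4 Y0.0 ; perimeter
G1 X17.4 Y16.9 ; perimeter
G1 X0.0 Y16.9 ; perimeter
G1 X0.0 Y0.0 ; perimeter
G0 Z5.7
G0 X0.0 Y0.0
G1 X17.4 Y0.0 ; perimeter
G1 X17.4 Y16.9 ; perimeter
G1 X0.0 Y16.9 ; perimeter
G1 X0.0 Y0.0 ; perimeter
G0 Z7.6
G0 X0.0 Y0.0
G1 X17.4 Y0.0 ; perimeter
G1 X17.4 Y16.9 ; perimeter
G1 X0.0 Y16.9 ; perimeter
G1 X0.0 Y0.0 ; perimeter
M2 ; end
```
solid part
  facet normal 0.0000 0.0000 -1.0000
    outer loop
      vertex 17.4 16.9 0.0
      vertex 17.4 0.0 0.0
      vertex 0.0 0.0 0.0
    endloop
  endfacet
  facet normal 0.0000 0.0000 -1.0000
    outer loop
      vertex 0.0 16.9 0.0
      vertex 17.4 16.9 0.0
      vertex 0.0 0.0 0.0
    endloop
  endfacet
  facet normal 0.0000 0.0000 1.0000
    outer loop
      vertex 0.0 0.0 7.6
      vertex 17.4 0.0 7.6
      vertex 17.4 16.9 7.6
    endloop
  endfacet
  facet normal 0.0000 0.0000 1.0000
    outer loop
      vertex 0.0 0.0 7.6
      vertex 17.4 16.9 7.6
      vertex 0.0 16.9 7.6
    endloop
  endfacet
  facet normal 0.0000 -1.0000 0.0000
    outer loop
      vertex 0.0 0.0 0.0
      vertex 17.4 0.0 0.0
      vertex 17.4 0.0 7.6
    endloop
  endfacet
  facet normal 0.0000 -1.0000 0.0000
    outer loop
      vertex 0.0 0.0 0.0
      vertex 17.4 0.0 7.6
      vertex 0.0 0.0 7.6
    endloop
  endfacet
  facet normal 0.0000 1.0000 0.0000
    outer loop
      vertex 17.4 16.9 7.6
      vertex 17.4 16.9 0.0
      vertex 0.0 16.9 0.0
    endloop
  endfacet
  facet normal 0.0000 1.0000 0.0000
    outer loop
      vertex 0.0 16.9 7.6
      vertex 17.4 16.9 7.6
      vertex 0.0 16.9 0.0
    endloop
  endfacet
  facet normal -1.0000 0.0000 0.0000
    outer loop
      vertex 0.0 16.9 7.6
      vertex 0.0 16.9 0.0
      vertex 0.0 0.0 0.0
    endloop
  endfacet
  facet normal -1.0000 0.0000 0.0000
    outer loop
      vertex 0.0 0.0 7.6
      vertex 0.0 16.9 7.6
      vertex 0.0 0.0 0.0
    endloop
  endfacet
  facet normal 1.0000 0.0000 0.0000
    outer loop
      vertex 17.4 0.0 0.0
      vertex 17.4 16.9 0.0
      vertex 17.4 16.9 7.6
    endloop
  endfacet
  facet normal 1.0000 0.0000 0.0000
    outer loop
      vertex 17.4 0.0 0.0
      vertex 17.4 16.9 7.6
      vertex 17.4 0.0 7.6
    endloop
  endfacet
endsolid part

The G0 Z moves step by Δz≈1.9 mm. Every layer's G1 loop is the same polygon, so the solid is a straight extrusion of it from z=0 to z≈7.6. Closing with flat bottom and top caps and triangulating gives 12 facets — a rectangular box, roughly 17.4 × 16.9 mm footprint and 7.6 mm tall.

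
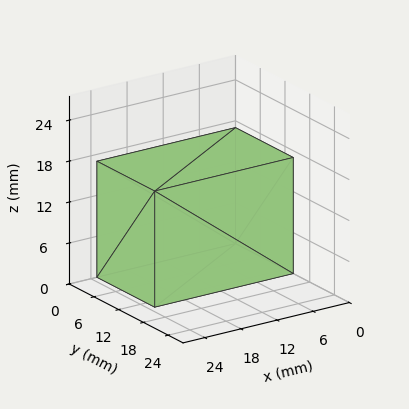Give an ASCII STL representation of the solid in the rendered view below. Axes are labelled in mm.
Reading the render: the shape is a rectangular box, roughly 23 × 14 mm footprint and 17 mm tall (dimensions read to the nearest mm from the axis ticks). For the STL, each face is triangulated and given an outward normal.

solid part
  facet normal 0.0000 0.0000 -1.0000
    outer loop
      vertex 23.000 14.000 0.000
      vertex 23.000 0.000 0.000
      vertex 0.000 0.000 0.000
    endloop
  endfacet
  facet normal 0.0000 0.0000 -1.0000
    outer loop
      vertex 0.000 14.000 0.000
      vertex 23.000 14.000 0.000
      vertex 0.000 0.000 0.000
    endloop
  endfacet
  facet normal 0.0000 0.0000 1.0000
    outer loop
      vertex 0.000 0.000 17.000
      vertex 23.000 0.000 17.000
      vertex 23.000 14.000 17.000
    endloop
  endfacet
  facet normal 0.0000 0.0000 1.0000
    outer loop
      vertex 0.000 0.000 17.000
      vertex 23.000 14.000 17.000
      vertex 0.000 14.000 17.000
    endloop
  endfacet
  facet normal 0.0000 -1.0000 0.0000
    outer loop
      vertex 0.000 0.000 0.000
      vertex 23.000 0.000 0.000
      vertex 23.000 0.000 17.000
    endloop
  endfacet
  facet normal 0.0000 -1.0000 0.0000
    outer loop
      vertex 0.000 0.000 0.000
      vertex 23.000 0.000 17.000
      vertex 0.000 0.000 17.000
    endloop
  endfacet
  facet normal 0.0000 1.0000 0.0000
    outer loop
      vertex 23.000 14.000 17.000
      vertex 23.000 14.000 0.000
      vertex 0.000 14.000 0.000
    endloop
  endfacet
  facet normal 0.0000 1.0000 0.0000
    outer loop
      vertex 0.000 14.000 17.000
      vertex 23.000 14.000 17.000
      vertex 0.000 14.000 0.000
    endloop
  endfacet
  facet normal -1.0000 0.0000 0.0000
    outer loop
      vertex 0.000 14.000 17.000
      vertex 0.000 14.000 0.000
      vertex 0.000 0.000 0.000
    endloop
  endfacet
  facet normal -1.0000 0.0000 0.0000
    outer loop
      vertex 0.000 0.000 17.000
      vertex 0.000 14.000 17.000
      vertex 0.000 0.000 0.000
    endloop
  endfacet
  facet normal 1.0000 0.0000 0.0000
    outer loop
      vertex 23.000 0.000 0.000
      vertex 23.000 14.000 0.000
      vertex 23.000 14.000 17.000
    endloop
  endfacet
  facet normal 1.0000 0.0000 0.0000
    outer loop
      vertex 23.000 0.000 0.000
      vertex 23.000 14.000 17.000
      vertex 23.000 0.000 17.000
    endloop
  endfacet
endsolid part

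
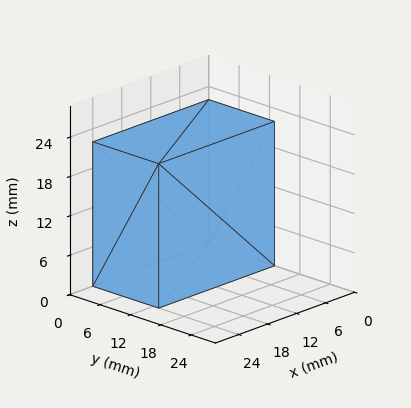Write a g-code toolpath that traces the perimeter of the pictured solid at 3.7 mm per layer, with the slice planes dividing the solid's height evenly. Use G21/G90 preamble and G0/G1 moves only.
Reading the render: the shape is a rectangular box, roughly 24 × 13 mm footprint and 22 mm tall (dimensions read to the nearest mm from the axis ticks). For the g-code, the solid's height is divided into equal slices at the stated Δz and each level perimeter traced with G1 moves after a G0 lift.

; perimeter-only toolpath
G21 ; units = mm
G90 ; absolute positioning
G28 ; home
; layer 1
G0 Z3.7
G0 X0.0 Y0.0
G1 X24.0 Y0.0
G1 X24.0 Y13.0
G1 X0.0 Y13.0
G1 X0.0 Y0.0
; layer 2
G0 Z7.3
G0 X0.0 Y0.0
G1 X24.0 Y0.0
G1 X24.0 Y13.0
G1 X0.0 Y13.0
G1 X0.0 Y0.0
; layer 3
G0 Z11.0
G0 X0.0 Y0.0
G1 X24.0 Y0.0
G1 X24.0 Y13.0
G1 X0.0 Y13.0
G1 X0.0 Y0.0
; layer 4
G0 Z14.7
G0 X0.0 Y0.0
G1 X24.0 Y0.0
G1 X24.0 Y13.0
G1 X0.0 Y13.0
G1 X0.0 Y0.0
; layer 5
G0 Z18.3
G0 X0.0 Y0.0
G1 X24.0 Y0.0
G1 X24.0 Y13.0
G1 X0.0 Y13.0
G1 X0.0 Y0.0
; layer 6
G0 Z22.0
G0 X0.0 Y0.0
G1 X24.0 Y0.0
G1 X24.0 Y13.0
G1 X0.0 Y13.0
G1 X0.0 Y0.0
M2 ; end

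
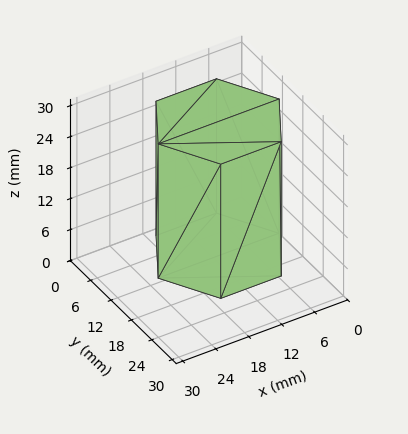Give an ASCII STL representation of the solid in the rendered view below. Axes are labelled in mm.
Reading the render: the shape is a regular 6-sided prism (a cylinder approximated with 6 flat sides), circumscribed radius ≈ 11 mm, height ≈ 26 mm (dimensions read to the nearest mm from the axis ticks). For the STL, each face is triangulated and given an outward normal.

solid part
  facet normal 0.0000 0.0000 -1.0000
    outer loop
      vertex 5.50 20.53 0.00
      vertex 16.50 20.53 0.00
      vertex 22.00 11.00 0.00
    endloop
  endfacet
  facet normal 0.0000 0.0000 -1.0000
    outer loop
      vertex 0.00 11.00 0.00
      vertex 5.50 20.53 0.00
      vertex 22.00 11.00 0.00
    endloop
  endfacet
  facet normal 0.0000 0.0000 -1.0000
    outer loop
      vertex 5.50 1.47 0.00
      vertex 0.00 11.00 0.00
      vertex 22.00 11.00 0.00
    endloop
  endfacet
  facet normal 0.0000 0.0000 -1.0000
    outer loop
      vertex 16.50 1.47 0.00
      vertex 5.50 1.47 0.00
      vertex 22.00 11.00 0.00
    endloop
  endfacet
  facet normal 0.0000 0.0000 1.0000
    outer loop
      vertex 22.00 11.00 26.00
      vertex 16.50 20.53 26.00
      vertex 5.50 20.53 26.00
    endloop
  endfacet
  facet normal 0.0000 0.0000 1.0000
    outer loop
      vertex 22.00 11.00 26.00
      vertex 5.50 20.53 26.00
      vertex 0.00 11.00 26.00
    endloop
  endfacet
  facet normal 0.0000 0.0000 1.0000
    outer loop
      vertex 22.00 11.00 26.00
      vertex 0.00 11.00 26.00
      vertex 5.50 1.47 26.00
    endloop
  endfacet
  facet normal 0.0000 0.0000 1.0000
    outer loop
      vertex 22.00 11.00 26.00
      vertex 5.50 1.47 26.00
      vertex 16.50 1.47 26.00
    endloop
  endfacet
  facet normal 0.8661 0.4999 0.0000
    outer loop
      vertex 22.00 11.00 0.00
      vertex 16.50 20.53 0.00
      vertex 16.50 20.53 26.00
    endloop
  endfacet
  facet normal 0.8661 0.4999 0.0000
    outer loop
      vertex 22.00 11.00 0.00
      vertex 16.50 20.53 26.00
      vertex 22.00 11.00 26.00
    endloop
  endfacet
  facet normal 0.0000 1.0000 0.0000
    outer loop
      vertex 16.50 20.53 0.00
      vertex 5.50 20.53 0.00
      vertex 5.50 20.53 26.00
    endloop
  endfacet
  facet normal 0.0000 1.0000 0.0000
    outer loop
      vertex 16.50 20.53 0.00
      vertex 5.50 20.53 26.00
      vertex 16.50 20.53 26.00
    endloop
  endfacet
  facet normal -0.8661 0.4999 0.0000
    outer loop
      vertex 5.50 20.53 0.00
      vertex 0.00 11.00 0.00
      vertex 0.00 11.00 26.00
    endloop
  endfacet
  facet normal -0.8661 0.4999 0.0000
    outer loop
      vertex 5.50 20.53 0.00
      vertex 0.00 11.00 26.00
      vertex 5.50 20.53 26.00
    endloop
  endfacet
  facet normal -0.8661 -0.4999 0.0000
    outer loop
      vertex 0.00 11.00 0.00
      vertex 5.50 1.47 0.00
      vertex 5.50 1.47 26.00
    endloop
  endfacet
  facet normal -0.8661 -0.4999 0.0000
    outer loop
      vertex 0.00 11.00 0.00
      vertex 5.50 1.47 26.00
      vertex 0.00 11.00 26.00
    endloop
  endfacet
  facet normal 0.0000 -1.0000 0.0000
    outer loop
      vertex 5.50 1.47 0.00
      vertex 16.50 1.47 0.00
      vertex 16.50 1.47 26.00
    endloop
  endfacet
  facet normal 0.0000 -1.0000 0.0000
    outer loop
      vertex 5.50 1.47 0.00
      vertex 16.50 1.47 26.00
      vertex 5.50 1.47 26.00
    endloop
  endfacet
  facet normal 0.8661 -0.4999 0.0000
    outer loop
      vertex 16.50 1.47 0.00
      vertex 22.00 11.00 0.00
      vertex 22.00 11.00 26.00
    endloop
  endfacet
  facet normal 0.8661 -0.4999 0.0000
    outer loop
      vertex 16.50 1.47 0.00
      vertex 22.00 11.00 26.00
      vertex 16.50 1.47 26.00
    endloop
  endfacet
endsolid part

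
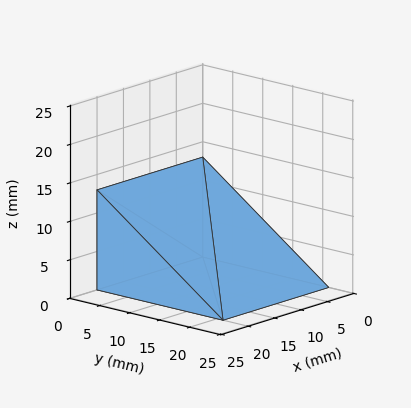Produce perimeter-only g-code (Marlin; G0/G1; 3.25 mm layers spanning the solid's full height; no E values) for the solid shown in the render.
Reading the render: the shape is a wedge (ramp): 20 × 21 mm base, rising to 13 mm along the y=0 edge and sloping linearly to z=0 at y=21 (dimensions read to the nearest mm from the axis ticks). For the g-code, the solid's height is divided into equal slices at the stated Δz and each level perimeter traced with G1 moves after a G0 lift.

; perimeter-only toolpath
G21 ; units = mm
G90 ; absolute positioning
G28 ; home
; layer 1
G0 Z3.25
G0 X0.00 Y0.00
G1 X20.00 Y0.00
G1 X20.00 Y15.75
G1 X0.00 Y15.75
G1 X0.00 Y0.00
; layer 2
G0 Z6.50
G0 X0.00 Y0.00
G1 X20.00 Y0.00
G1 X20.00 Y10.50
G1 X0.00 Y10.50
G1 X0.00 Y0.00
; layer 3
G0 Z9.75
G0 X0.00 Y0.00
G1 X20.00 Y0.00
G1 X20.00 Y5.25
G1 X0.00 Y5.25
G1 X0.00 Y0.00
M2 ; end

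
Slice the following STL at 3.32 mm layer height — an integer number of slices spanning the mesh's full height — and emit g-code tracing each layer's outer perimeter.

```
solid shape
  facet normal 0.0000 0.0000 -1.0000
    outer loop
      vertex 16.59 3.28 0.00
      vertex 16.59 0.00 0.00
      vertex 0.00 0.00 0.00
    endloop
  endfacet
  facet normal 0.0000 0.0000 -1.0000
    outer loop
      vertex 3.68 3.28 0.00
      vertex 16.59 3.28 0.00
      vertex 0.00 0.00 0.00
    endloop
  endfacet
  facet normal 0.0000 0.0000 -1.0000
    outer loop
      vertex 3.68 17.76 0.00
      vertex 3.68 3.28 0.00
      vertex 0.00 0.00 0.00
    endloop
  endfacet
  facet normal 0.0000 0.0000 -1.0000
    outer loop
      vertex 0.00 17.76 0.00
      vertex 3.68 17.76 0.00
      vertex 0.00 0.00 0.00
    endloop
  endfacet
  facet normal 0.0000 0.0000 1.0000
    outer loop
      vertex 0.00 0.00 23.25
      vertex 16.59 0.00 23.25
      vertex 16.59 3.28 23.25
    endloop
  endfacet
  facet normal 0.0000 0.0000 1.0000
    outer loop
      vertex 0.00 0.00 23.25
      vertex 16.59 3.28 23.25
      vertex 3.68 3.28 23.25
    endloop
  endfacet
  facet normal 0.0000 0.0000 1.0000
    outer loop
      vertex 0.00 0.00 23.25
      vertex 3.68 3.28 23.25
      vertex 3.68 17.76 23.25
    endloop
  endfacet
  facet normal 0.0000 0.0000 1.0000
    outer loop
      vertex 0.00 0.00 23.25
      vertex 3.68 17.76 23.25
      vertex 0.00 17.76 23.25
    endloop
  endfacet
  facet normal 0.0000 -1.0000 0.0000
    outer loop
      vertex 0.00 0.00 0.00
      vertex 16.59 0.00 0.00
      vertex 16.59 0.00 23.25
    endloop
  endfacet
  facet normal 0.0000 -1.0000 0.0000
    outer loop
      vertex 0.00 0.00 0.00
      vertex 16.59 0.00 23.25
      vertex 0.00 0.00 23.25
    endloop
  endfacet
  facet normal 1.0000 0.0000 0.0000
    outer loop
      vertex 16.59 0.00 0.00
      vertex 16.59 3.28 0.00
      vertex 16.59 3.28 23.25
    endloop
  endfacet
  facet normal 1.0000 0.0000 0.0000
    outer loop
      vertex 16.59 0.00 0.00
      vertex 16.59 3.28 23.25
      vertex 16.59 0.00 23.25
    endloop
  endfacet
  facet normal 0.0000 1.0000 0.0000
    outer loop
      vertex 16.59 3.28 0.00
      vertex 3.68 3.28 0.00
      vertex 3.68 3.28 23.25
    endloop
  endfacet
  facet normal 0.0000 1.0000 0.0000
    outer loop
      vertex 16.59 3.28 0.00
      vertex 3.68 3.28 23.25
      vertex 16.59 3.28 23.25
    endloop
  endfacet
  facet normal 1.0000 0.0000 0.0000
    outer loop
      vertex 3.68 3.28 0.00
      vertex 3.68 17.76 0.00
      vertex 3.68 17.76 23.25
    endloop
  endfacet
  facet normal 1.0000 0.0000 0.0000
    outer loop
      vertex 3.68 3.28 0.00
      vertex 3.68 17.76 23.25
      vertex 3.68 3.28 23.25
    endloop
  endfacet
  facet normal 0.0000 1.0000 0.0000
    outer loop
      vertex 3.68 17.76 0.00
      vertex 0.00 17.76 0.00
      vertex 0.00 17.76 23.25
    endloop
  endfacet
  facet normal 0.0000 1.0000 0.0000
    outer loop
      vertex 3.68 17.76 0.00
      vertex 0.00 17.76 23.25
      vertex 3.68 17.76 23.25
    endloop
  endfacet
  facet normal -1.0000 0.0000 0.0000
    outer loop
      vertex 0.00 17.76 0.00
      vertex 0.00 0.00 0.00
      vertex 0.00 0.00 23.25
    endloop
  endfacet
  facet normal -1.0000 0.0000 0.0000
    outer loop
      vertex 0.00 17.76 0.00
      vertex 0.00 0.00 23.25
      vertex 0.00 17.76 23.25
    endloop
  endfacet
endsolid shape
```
; perimeter-only toolpath
G21 ; units = mm
G90 ; absolute positioning
G28 ; home
; layer 1
G0 Z3.32
G0 X0.00 Y0.00
G1 X16.59 Y0.00
G1 X16.59 Y3.28
G1 X3.68 Y3.28
G1 X3.68 Y17.76
G1 X0.00 Y17.76
G1 X0.00 Y0.00
; layer 2
G0 Z6.64
G0 X0.00 Y0.00
G1 X16.59 Y0.00
G1 X16.59 Y3.28
G1 X3.68 Y3.28
G1 X3.68 Y17.76
G1 X0.00 Y17.76
G1 X0.00 Y0.00
; layer 3
G0 Z9.96
G0 X0.00 Y0.00
G1 X16.59 Y0.00
G1 X16.59 Y3.28
G1 X3.68 Y3.28
G1 X3.68 Y17.76
G1 X0.00 Y17.76
G1 X0.00 Y0.00
; layer 4
G0 Z13.29
G0 X0.00 Y0.00
G1 X16.59 Y0.00
G1 X16.59 Y3.28
G1 X3.68 Y3.28
G1 X3.68 Y17.76
G1 X0.00 Y17.76
G1 X0.00 Y0.00
; layer 5
G0 Z16.61
G0 X0.00 Y0.00
G1 X16.59 Y0.00
G1 X16.59 Y3.28
G1 X3.68 Y3.28
G1 X3.68 Y17.76
G1 X0.00 Y17.76
G1 X0.00 Y0.00
; layer 6
G0 Z19.93
G0 X0.00 Y0.00
G1 X16.59 Y0.00
G1 X16.59 Y3.28
G1 X3.68 Y3.28
G1 X3.68 Y17.76
G1 X0.00 Y17.76
G1 X0.00 Y0.00
; layer 7
G0 Z23.25
G0 X0.00 Y0.00
G1 X16.59 Y0.00
G1 X16.59 Y3.28
G1 X3.68 Y3.28
G1 X3.68 Y17.76
G1 X0.00 Y17.76
G1 X0.00 Y0.00
M2 ; end

The solid is an L-shaped prism: outer 16.6 × 17.8 mm, arm thicknesses ≈ 3.28 mm (horizontal) and 3.68 mm (vertical), extruded 23.2 mm in z. Slicing at Δz = 3.32 mm — 7 equal slices spanning the solid's height, so layer i sits at z = i·h/7 — gives 7 non-empty perimeters. Each is a 6-segment closed polygon; G0 lifts to the layer z and rapids to the start vertex, then G1 traces the edges.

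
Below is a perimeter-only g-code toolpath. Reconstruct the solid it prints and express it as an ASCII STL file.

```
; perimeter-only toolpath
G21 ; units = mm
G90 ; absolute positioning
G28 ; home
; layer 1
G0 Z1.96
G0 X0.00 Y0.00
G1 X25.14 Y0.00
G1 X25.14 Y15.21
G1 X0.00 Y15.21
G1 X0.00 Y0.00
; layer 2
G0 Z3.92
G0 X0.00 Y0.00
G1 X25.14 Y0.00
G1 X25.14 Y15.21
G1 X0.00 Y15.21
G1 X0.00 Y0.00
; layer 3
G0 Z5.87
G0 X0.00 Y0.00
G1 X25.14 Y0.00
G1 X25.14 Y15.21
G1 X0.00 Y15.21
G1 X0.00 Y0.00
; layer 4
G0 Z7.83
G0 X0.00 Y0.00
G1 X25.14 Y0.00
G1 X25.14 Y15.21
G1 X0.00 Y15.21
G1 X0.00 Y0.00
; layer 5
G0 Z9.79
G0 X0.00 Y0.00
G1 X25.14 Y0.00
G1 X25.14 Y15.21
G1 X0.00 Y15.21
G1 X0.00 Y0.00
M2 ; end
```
solid part
  facet normal 0.0000 0.0000 -1.0000
    outer loop
      vertex 25.14 15.21 0.00
      vertex 25.14 0.00 0.00
      vertex 0.00 0.00 0.00
    endloop
  endfacet
  facet normal 0.0000 0.0000 -1.0000
    outer loop
      vertex 0.00 15.21 0.00
      vertex 25.14 15.21 0.00
      vertex 0.00 0.00 0.00
    endloop
  endfacet
  facet normal 0.0000 0.0000 1.0000
    outer loop
      vertex 0.00 0.00 9.79
      vertex 25.14 0.00 9.79
      vertex 25.14 15.21 9.79
    endloop
  endfacet
  facet normal 0.0000 0.0000 1.0000
    outer loop
      vertex 0.00 0.00 9.79
      vertex 25.14 15.21 9.79
      vertex 0.00 15.21 9.79
    endloop
  endfacet
  facet normal 0.0000 -1.0000 0.0000
    outer loop
      vertex 0.00 0.00 0.00
      vertex 25.14 0.00 0.00
      vertex 25.14 0.00 9.79
    endloop
  endfacet
  facet normal 0.0000 -1.0000 0.0000
    outer loop
      vertex 0.00 0.00 0.00
      vertex 25.14 0.00 9.79
      vertex 0.00 0.00 9.79
    endloop
  endfacet
  facet normal 0.0000 1.0000 0.0000
    outer loop
      vertex 25.14 15.21 9.79
      vertex 25.14 15.21 0.00
      vertex 0.00 15.21 0.00
    endloop
  endfacet
  facet normal 0.0000 1.0000 0.0000
    outer loop
      vertex 0.00 15.21 9.79
      vertex 25.14 15.21 9.79
      vertex 0.00 15.21 0.00
    endloop
  endfacet
  facet normal -1.0000 0.0000 0.0000
    outer loop
      vertex 0.00 15.21 9.79
      vertex 0.00 15.21 0.00
      vertex 0.00 0.00 0.00
    endloop
  endfacet
  facet normal -1.0000 0.0000 0.0000
    outer loop
      vertex 0.00 0.00 9.79
      vertex 0.00 15.21 9.79
      vertex 0.00 0.00 0.00
    endloop
  endfacet
  facet normal 1.0000 0.0000 0.0000
    outer loop
      vertex 25.14 0.00 0.00
      vertex 25.14 15.21 0.00
      vertex 25.14 15.21 9.79
    endloop
  endfacet
  facet normal 1.0000 0.0000 0.0000
    outer loop
      vertex 25.14 0.00 0.00
      vertex 25.14 15.21 9.79
      vertex 25.14 0.00 9.79
    endloop
  endfacet
endsolid part

The G0 Z moves step by Δz≈1.96 mm. Every layer's G1 loop is the same polygon, so the solid is a straight extrusion of it from z=0 to z≈9.79. Closing with flat bottom and top caps and triangulating gives 12 facets — a rectangular box, roughly 25.1 × 15.2 mm footprint and 9.79 mm tall.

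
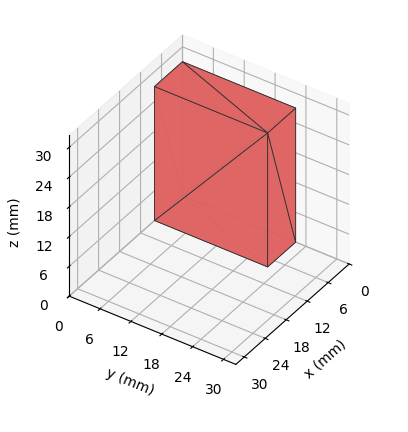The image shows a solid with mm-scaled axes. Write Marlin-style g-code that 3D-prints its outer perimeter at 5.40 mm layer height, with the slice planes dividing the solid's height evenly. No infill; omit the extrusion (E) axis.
Reading the render: the shape is a rectangular box, roughly 8 × 22 mm footprint and 27 mm tall (dimensions read to the nearest mm from the axis ticks). For the g-code, the solid's height is divided into equal slices at the stated Δz and each level perimeter traced with G1 moves after a G0 lift.

; perimeter-only toolpath
G21 ; units = mm
G90 ; absolute positioning
G28 ; home
; layer 1
G0 Z5.40
G0 X0.00 Y0.00
G1 X8.00 Y0.00
G1 X8.00 Y22.00
G1 X0.00 Y22.00
G1 X0.00 Y0.00
; layer 2
G0 Z10.80
G0 X0.00 Y0.00
G1 X8.00 Y0.00
G1 X8.00 Y22.00
G1 X0.00 Y22.00
G1 X0.00 Y0.00
; layer 3
G0 Z16.20
G0 X0.00 Y0.00
G1 X8.00 Y0.00
G1 X8.00 Y22.00
G1 X0.00 Y22.00
G1 X0.00 Y0.00
; layer 4
G0 Z21.60
G0 X0.00 Y0.00
G1 X8.00 Y0.00
G1 X8.00 Y22.00
G1 X0.00 Y22.00
G1 X0.00 Y0.00
; layer 5
G0 Z27.00
G0 X0.00 Y0.00
G1 X8.00 Y0.00
G1 X8.00 Y22.00
G1 X0.00 Y22.00
G1 X0.00 Y0.00
M2 ; end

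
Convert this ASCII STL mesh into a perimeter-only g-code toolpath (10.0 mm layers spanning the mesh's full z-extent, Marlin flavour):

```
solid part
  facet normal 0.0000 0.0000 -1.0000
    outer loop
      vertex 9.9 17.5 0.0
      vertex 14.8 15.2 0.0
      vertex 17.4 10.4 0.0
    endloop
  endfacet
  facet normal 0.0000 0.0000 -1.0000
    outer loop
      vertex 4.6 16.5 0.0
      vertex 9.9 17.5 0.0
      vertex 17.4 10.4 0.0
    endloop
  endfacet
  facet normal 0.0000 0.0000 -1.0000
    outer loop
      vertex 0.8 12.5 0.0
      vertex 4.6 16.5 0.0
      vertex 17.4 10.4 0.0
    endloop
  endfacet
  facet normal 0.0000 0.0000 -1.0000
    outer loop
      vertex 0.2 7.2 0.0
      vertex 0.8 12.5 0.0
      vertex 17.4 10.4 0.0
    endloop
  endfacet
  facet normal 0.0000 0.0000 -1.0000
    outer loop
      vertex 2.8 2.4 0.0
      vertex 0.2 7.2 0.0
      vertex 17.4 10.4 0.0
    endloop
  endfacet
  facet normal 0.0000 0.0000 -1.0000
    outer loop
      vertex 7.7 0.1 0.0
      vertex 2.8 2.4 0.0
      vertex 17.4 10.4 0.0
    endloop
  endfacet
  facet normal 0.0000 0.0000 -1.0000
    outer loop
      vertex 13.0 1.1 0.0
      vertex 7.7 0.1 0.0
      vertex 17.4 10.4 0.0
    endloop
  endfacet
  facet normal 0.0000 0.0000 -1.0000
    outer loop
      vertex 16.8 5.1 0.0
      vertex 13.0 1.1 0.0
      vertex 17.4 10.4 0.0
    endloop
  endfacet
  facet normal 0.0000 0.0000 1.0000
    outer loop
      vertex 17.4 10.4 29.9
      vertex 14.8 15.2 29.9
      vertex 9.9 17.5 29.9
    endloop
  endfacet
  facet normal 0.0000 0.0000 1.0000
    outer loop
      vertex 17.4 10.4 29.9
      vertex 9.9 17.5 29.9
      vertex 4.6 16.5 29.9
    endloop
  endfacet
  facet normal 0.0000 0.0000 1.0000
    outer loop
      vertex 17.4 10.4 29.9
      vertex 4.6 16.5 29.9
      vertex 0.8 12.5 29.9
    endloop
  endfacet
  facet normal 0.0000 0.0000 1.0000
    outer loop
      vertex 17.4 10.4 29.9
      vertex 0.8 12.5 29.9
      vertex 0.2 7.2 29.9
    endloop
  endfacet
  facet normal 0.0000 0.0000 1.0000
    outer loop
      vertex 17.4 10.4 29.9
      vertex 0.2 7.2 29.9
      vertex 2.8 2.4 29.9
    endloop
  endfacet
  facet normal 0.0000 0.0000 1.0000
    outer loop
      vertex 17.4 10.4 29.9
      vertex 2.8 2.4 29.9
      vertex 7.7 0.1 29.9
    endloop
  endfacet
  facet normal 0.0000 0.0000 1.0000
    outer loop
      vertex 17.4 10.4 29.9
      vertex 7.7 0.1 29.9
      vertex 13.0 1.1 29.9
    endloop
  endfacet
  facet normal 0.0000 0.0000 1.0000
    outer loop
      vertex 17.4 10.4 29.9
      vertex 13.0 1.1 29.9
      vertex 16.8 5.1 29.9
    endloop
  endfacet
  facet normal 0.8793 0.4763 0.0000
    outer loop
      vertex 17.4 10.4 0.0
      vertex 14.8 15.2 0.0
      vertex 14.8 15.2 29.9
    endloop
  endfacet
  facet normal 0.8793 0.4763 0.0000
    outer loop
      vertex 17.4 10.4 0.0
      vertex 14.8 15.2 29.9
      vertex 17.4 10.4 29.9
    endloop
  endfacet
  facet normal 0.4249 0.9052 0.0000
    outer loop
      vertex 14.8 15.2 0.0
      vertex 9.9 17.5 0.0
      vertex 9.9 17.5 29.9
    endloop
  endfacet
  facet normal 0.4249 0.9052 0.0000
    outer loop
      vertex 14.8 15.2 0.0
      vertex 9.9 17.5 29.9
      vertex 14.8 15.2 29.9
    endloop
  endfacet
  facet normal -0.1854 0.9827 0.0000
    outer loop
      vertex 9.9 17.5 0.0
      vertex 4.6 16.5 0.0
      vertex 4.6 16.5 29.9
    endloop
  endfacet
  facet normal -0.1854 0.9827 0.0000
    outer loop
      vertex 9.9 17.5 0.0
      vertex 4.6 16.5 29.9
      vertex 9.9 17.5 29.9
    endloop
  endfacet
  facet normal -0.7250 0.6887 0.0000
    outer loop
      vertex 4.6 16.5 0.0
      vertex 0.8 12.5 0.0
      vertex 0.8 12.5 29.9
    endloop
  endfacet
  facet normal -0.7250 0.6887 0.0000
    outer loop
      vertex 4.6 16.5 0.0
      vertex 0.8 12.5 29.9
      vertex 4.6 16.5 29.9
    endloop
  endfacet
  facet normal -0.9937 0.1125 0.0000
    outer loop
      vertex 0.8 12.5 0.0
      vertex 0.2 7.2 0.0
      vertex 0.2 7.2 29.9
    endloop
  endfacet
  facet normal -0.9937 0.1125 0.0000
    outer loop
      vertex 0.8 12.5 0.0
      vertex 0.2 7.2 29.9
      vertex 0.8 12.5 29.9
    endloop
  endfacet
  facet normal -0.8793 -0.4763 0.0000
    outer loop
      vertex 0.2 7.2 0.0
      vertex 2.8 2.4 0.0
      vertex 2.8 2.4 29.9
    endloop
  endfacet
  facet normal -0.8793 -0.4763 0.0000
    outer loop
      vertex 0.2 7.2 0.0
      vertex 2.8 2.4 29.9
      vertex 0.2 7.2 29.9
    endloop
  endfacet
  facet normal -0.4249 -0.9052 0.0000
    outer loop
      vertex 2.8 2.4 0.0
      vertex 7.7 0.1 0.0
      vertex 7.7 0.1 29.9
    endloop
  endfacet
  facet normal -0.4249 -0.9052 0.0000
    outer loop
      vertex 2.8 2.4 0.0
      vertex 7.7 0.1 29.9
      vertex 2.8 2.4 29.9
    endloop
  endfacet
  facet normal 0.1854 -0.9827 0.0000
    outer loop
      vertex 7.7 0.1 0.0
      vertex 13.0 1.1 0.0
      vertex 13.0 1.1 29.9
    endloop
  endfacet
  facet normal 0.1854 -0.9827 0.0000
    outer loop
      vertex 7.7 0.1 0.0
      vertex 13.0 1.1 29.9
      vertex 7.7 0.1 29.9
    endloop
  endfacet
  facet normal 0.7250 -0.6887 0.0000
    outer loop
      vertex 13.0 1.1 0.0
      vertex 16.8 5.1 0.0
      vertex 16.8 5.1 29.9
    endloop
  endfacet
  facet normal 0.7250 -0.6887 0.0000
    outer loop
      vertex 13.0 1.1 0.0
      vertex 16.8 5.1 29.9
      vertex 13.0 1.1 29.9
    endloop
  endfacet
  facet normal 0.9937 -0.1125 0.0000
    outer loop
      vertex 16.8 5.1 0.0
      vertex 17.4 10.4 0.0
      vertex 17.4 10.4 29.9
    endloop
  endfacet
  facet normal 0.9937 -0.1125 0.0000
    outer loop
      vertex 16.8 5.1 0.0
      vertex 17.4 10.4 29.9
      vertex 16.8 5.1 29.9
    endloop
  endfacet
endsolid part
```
; perimeter-only toolpath
G21 ; units = mm
G90 ; absolute positioning
G28 ; home
; layer 1
G0 Z10.0
G0 X17.4 Y10.4
G1 X14.8 Y15.2
G1 X9.9 Y17.5
G1 X4.6 Y16.5
G1 X0.8 Y12.5
G1 X0.2 Y7.2
G1 X2.8 Y2.4
G1 X7.7 Y0.1
G1 X13.0 Y1.1
G1 X16.8 Y5.1
G1 X17.4 Y10.4
; layer 2
G0 Z19.9
G0 X17.4 Y10.4
G1 X14.8 Y15.2
G1 X9.9 Y17.5
G1 X4.6 Y16.5
G1 X0.8 Y12.5
G1 X0.2 Y7.2
G1 X2.8 Y2.4
G1 X7.7 Y0.1
G1 X13.0 Y1.1
G1 X16.8 Y5.1
G1 X17.4 Y10.4
; layer 3
G0 Z29.9
G0 X17.4 Y10.4
G1 X14.8 Y15.2
G1 X9.9 Y17.5
G1 X4.6 Y16.5
G1 X0.8 Y12.5
G1 X0.2 Y7.2
G1 X2.8 Y2.4
G1 X7.7 Y0.1
G1 X13.0 Y1.1
G1 X16.8 Y5.1
G1 X17.4 Y10.4
M2 ; end

The solid is a regular 10-sided prism (a cylinder approximated with 10 flat sides), circumscribed radius ≈ 8.8 mm, height ≈ 29.9 mm. Slicing at Δz = 10.0 mm — 3 equal slices spanning the solid's height, so layer i sits at z = i·h/3 — gives 3 non-empty perimeters. Each is a 10-segment closed polygon; G0 lifts to the layer z and rapids to the start vertex, then G1 traces the edges.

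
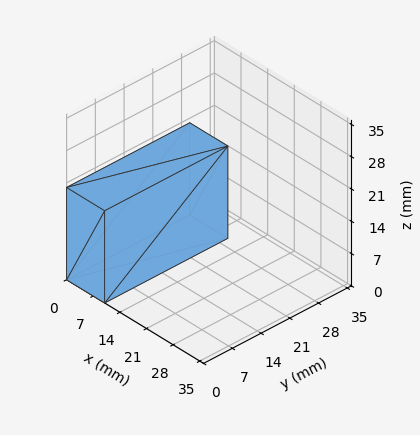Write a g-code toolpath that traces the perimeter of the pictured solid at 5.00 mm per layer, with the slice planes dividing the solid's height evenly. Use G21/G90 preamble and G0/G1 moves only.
Reading the render: the shape is a rectangular box, roughly 10 × 30 mm footprint and 20 mm tall (dimensions read to the nearest mm from the axis ticks). For the g-code, the solid's height is divided into equal slices at the stated Δz and each level perimeter traced with G1 moves after a G0 lift.

; perimeter-only toolpath
G21 ; units = mm
G90 ; absolute positioning
G28 ; home
; layer 1
G0 Z5.00
G0 X0.00 Y0.00
G1 X10.00 Y0.00
G1 X10.00 Y30.00
G1 X0.00 Y30.00
G1 X0.00 Y0.00
; layer 2
G0 Z10.00
G0 X0.00 Y0.00
G1 X10.00 Y0.00
G1 X10.00 Y30.00
G1 X0.00 Y30.00
G1 X0.00 Y0.00
; layer 3
G0 Z15.00
G0 X0.00 Y0.00
G1 X10.00 Y0.00
G1 X10.00 Y30.00
G1 X0.00 Y30.00
G1 X0.00 Y0.00
; layer 4
G0 Z20.00
G0 X0.00 Y0.00
G1 X10.00 Y0.00
G1 X10.00 Y30.00
G1 X0.00 Y30.00
G1 X0.00 Y0.00
M2 ; end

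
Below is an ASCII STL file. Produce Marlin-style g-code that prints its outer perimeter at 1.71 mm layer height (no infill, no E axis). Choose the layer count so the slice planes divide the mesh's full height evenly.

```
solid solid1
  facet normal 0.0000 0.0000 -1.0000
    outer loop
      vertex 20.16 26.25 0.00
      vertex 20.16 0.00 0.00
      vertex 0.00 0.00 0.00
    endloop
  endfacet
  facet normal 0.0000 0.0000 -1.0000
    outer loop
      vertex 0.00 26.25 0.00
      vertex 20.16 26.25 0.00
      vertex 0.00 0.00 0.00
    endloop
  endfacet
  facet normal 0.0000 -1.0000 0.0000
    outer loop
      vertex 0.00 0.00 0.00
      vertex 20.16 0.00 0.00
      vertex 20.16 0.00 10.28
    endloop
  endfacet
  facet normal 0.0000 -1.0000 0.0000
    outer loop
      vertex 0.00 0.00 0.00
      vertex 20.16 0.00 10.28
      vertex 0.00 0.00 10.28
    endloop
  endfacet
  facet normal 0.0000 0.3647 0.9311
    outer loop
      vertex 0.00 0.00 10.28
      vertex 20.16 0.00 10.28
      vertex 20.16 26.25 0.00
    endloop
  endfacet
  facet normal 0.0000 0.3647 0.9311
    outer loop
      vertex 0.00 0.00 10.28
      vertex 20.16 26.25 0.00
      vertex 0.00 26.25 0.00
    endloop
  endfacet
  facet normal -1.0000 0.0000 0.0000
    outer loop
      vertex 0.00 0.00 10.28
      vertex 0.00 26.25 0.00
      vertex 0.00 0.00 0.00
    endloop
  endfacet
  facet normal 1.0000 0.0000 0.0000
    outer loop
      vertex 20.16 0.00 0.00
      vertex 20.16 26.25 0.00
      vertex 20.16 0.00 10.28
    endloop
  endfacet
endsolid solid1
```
; perimeter-only toolpath
G21 ; units = mm
G90 ; absolute positioning
G28 ; home
; layer 1
G0 Z1.71
G0 X0.00 Y0.00
G1 X20.16 Y0.00
G1 X20.16 Y21.88
G1 X0.00 Y21.88
G1 X0.00 Y0.00
; layer 2
G0 Z3.43
G0 X0.00 Y0.00
G1 X20.16 Y0.00
G1 X20.16 Y17.50
G1 X0.00 Y17.50
G1 X0.00 Y0.00
; layer 3
G0 Z5.14
G0 X0.00 Y0.00
G1 X20.16 Y0.00
G1 X20.16 Y13.12
G1 X0.00 Y13.12
G1 X0.00 Y0.00
; layer 4
G0 Z6.85
G0 X0.00 Y0.00
G1 X20.16 Y0.00
G1 X20.16 Y8.75
G1 X0.00 Y8.75
G1 X0.00 Y0.00
; layer 5
G0 Z8.57
G0 X0.00 Y0.00
G1 X20.16 Y0.00
G1 X20.16 Y4.37
G1 X0.00 Y4.37
G1 X0.00 Y0.00
M2 ; end

The solid is a wedge (ramp): 20.2 × 26.2 mm base, rising to 10.3 mm along the y=0 edge and sloping linearly to z=0 at y=26.2. Slicing at Δz = 1.71 mm — 6 equal slices spanning the solid's height, so layer i sits at z = i·h/6 — gives 5 non-empty perimeters. Each is a 4-segment closed polygon; G0 lifts to the layer z and rapids to the start vertex, then G1 traces the edges. The cross-section shrinks linearly with z (the slice at the apex is degenerate and omitted).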